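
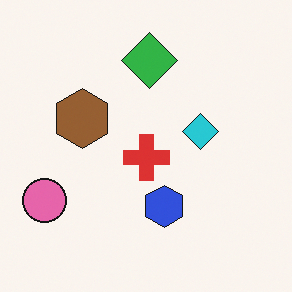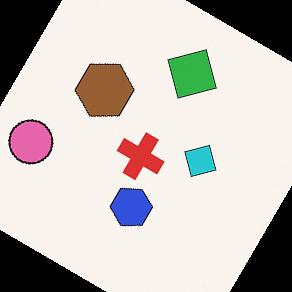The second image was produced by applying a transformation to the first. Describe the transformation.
The transformation is: rotated clockwise by a large amount — several tens of degrees.

Every shape is tilted by the same angle and the image corners show triangular fill wedges — a whole-image rotation by a non-right angle.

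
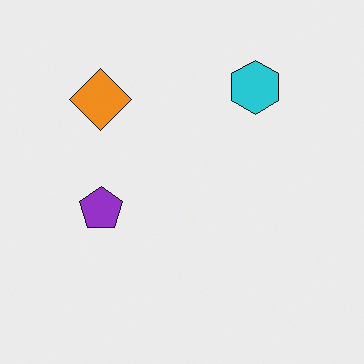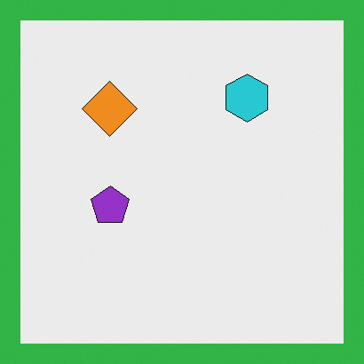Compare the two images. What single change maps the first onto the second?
Framed with a green border.

A solid green frame runs around the edge of the second image, with the content slightly shrunk inside it.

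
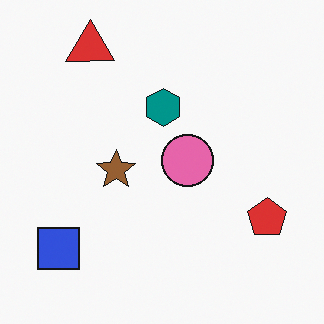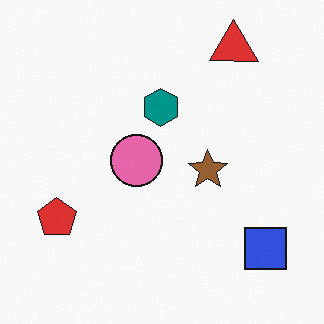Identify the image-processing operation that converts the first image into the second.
This is the original image flipped horizontally (left ↔ right).

The red pentagon is in the bottom-right of the first image and the bottom-left of the second — shapes on opposite sides of the vertical midline have swapped in a mirror flip.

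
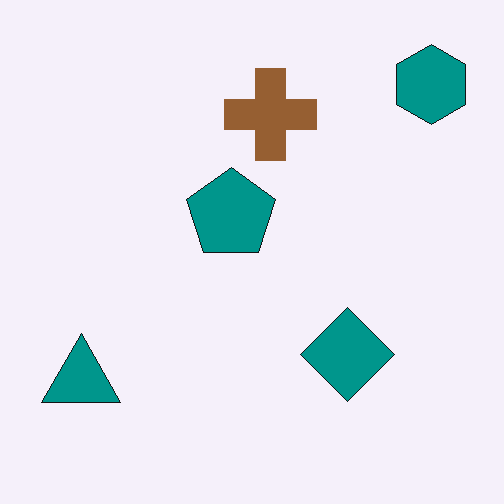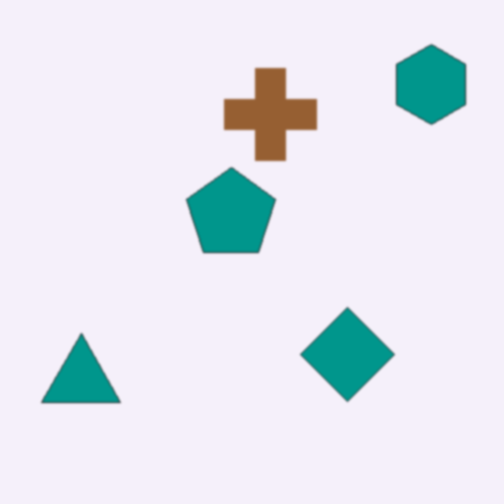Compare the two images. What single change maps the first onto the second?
It was given a subtle gaussian blur.

Shape edges and outlines are uniformly softened across the whole image.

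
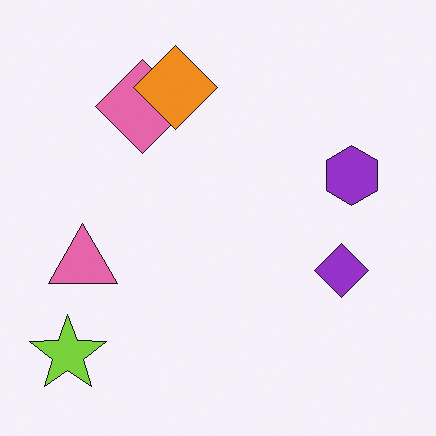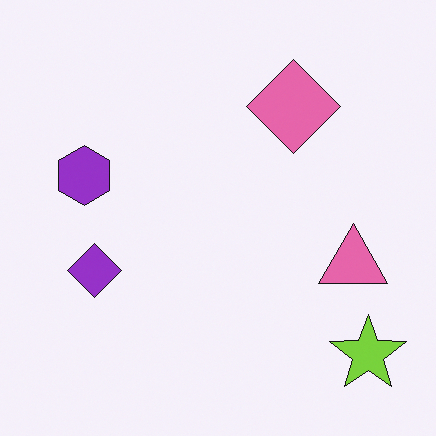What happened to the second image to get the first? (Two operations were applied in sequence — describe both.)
This is the original image flipped horizontally (left ↔ right), then overlaid with an additional orange diamond.

The lime star is in the bottom-right of the second image and the bottom-left of the first — shapes on opposite sides of the vertical midline have swapped in a mirror flip. An orange diamond appears in the first image that is absent from the second.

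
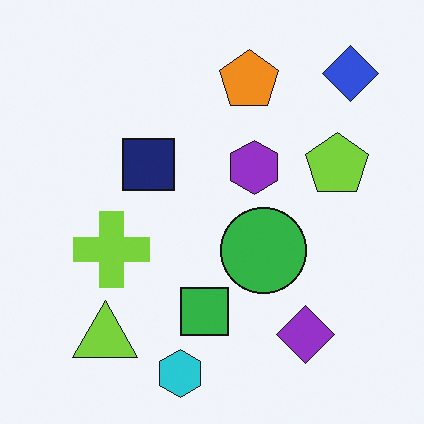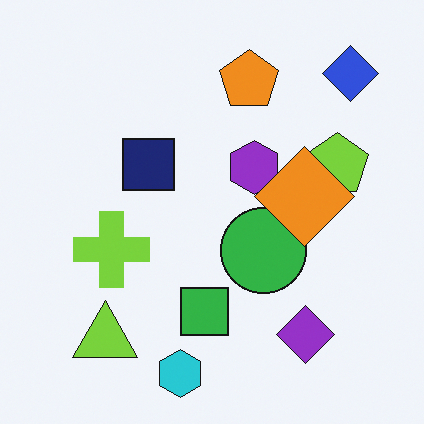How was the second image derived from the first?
The second image is the first overlaid with an additional orange diamond.

An orange diamond appears in the second image that is absent from the first.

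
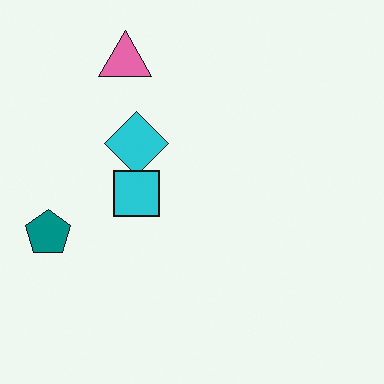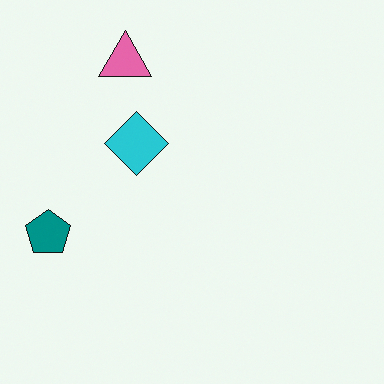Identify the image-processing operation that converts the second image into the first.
This is the original image overlaid with an additional cyan square.

A cyan square appears in the first image that is absent from the second.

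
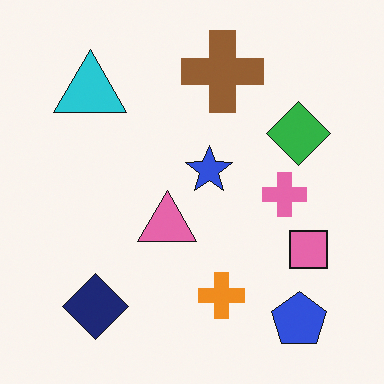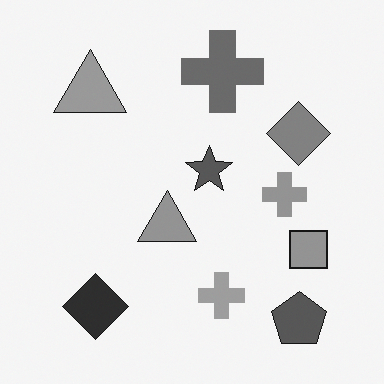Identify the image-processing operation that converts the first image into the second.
The second image is the first converted to grayscale.

All color is removed — every shape is now a shade of grey.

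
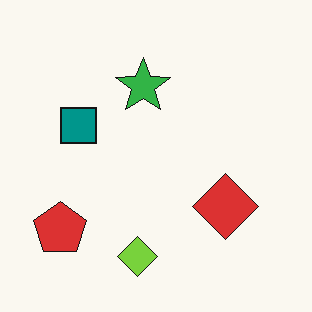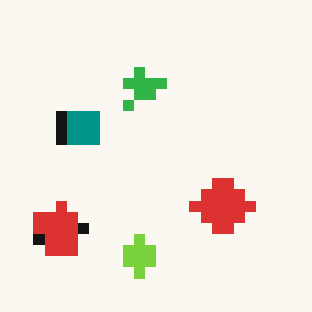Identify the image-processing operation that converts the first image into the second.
It was heavily pixelated into large blocks.

Shapes are reduced to large square blocks; fine edges and outlines are lost — a downscale-then-upscale (mosaic) effect.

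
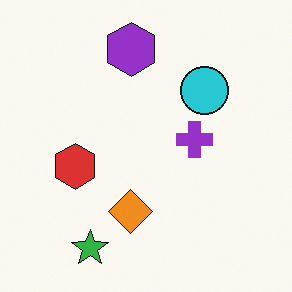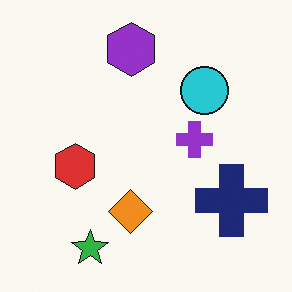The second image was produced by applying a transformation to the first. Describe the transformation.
This is the original image overlaid with an additional navy cross.

A navy cross appears in the second image that is absent from the first.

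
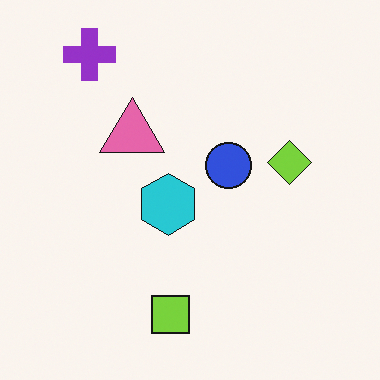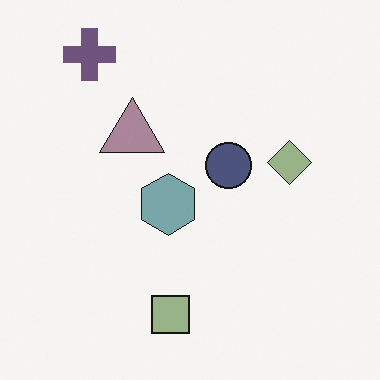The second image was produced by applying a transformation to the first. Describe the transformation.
This is the original image heavily desaturated.

All colors are more muted and greyish — a global saturation change.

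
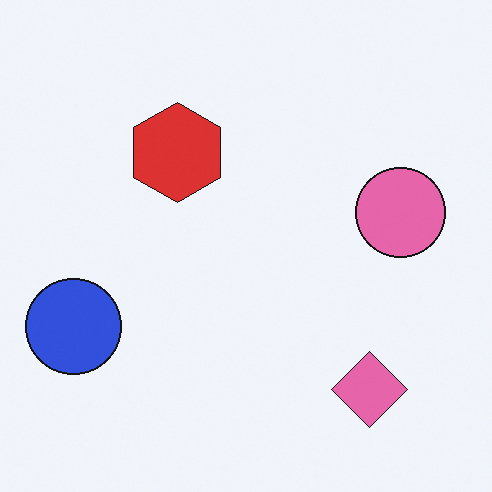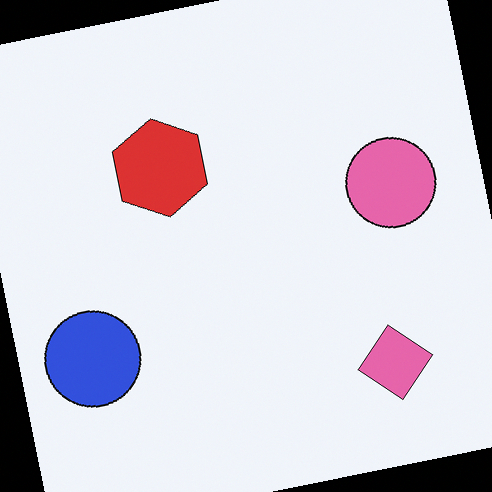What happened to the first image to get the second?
The transformation is: rotated counter-clockwise by a slight angle.

Every shape is tilted by the same angle and the image corners show triangular fill wedges — a whole-image rotation by a non-right angle.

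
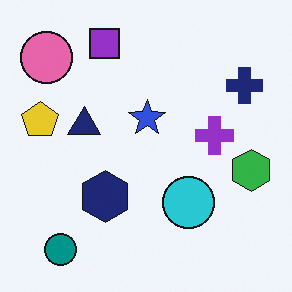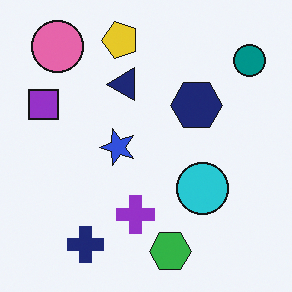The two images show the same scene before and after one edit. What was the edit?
The image was transposed (reflected across the top-left ↔ bottom-right diagonal).

Shapes have swapped their row and column positions — what was in the top-right is now in the bottom-left — a diagonal reflection.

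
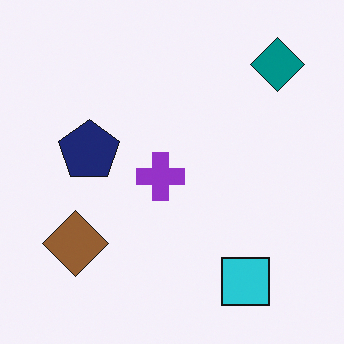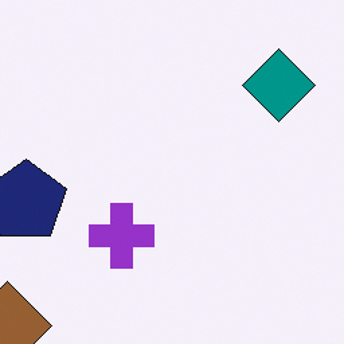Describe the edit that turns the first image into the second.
Cropped slightly and scaled back up.

The visible shapes are larger and the field of view is narrower; shapes near the original edges may be partly or wholly outside the frame — a crop-and-rescale.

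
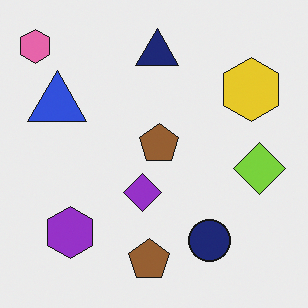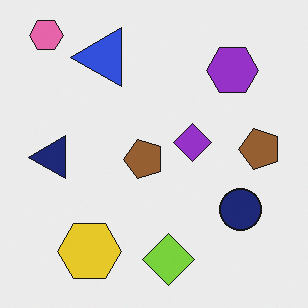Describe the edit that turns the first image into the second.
The image was transposed (reflected across the top-left ↔ bottom-right diagonal).

Shapes have swapped their row and column positions — what was in the top-right is now in the bottom-left — a diagonal reflection.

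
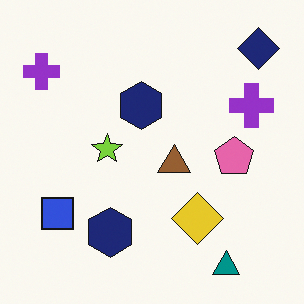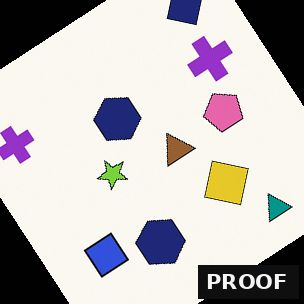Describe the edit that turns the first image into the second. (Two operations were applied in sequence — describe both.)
The second image is the first rotated counter-clockwise by a large amount — several tens of degrees, then watermarked with the text "PROOF" in the lower-right corner.

Every shape is tilted by the same angle and the image corners show triangular fill wedges — a whole-image rotation by a non-right angle. A dark label reading "PROOF" appears in the lower-right corner.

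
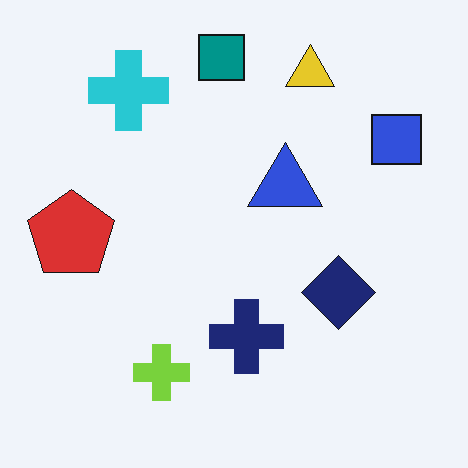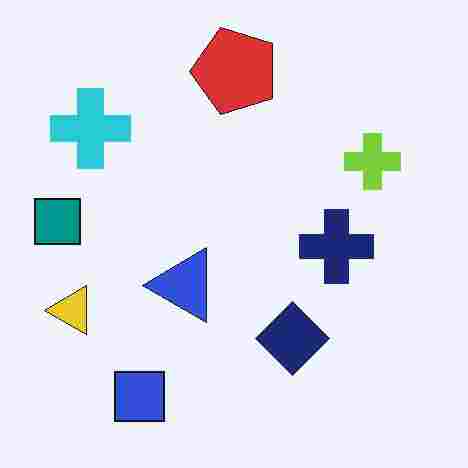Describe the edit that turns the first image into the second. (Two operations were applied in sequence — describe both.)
The second image is the first heavily JPEG-compressed with obvious blocking artifacts, then transposed (reflected across the top-left ↔ bottom-right diagonal).

Blocky 8×8 compression artifacts appear around shape edges and the flat background shows ringing — characteristic JPEG degradation. Shapes have swapped their row and column positions — what was in the top-right is now in the bottom-left — a diagonal reflection.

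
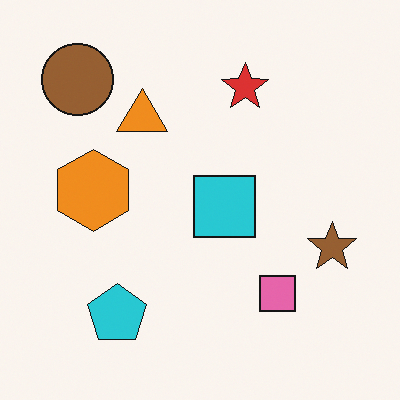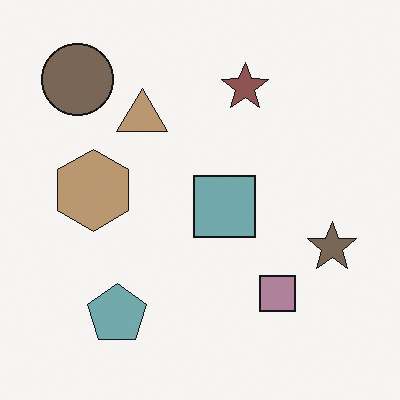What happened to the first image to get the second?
This is the original image made much more muted (saturation change).

All colors are more muted and greyish — a global saturation change.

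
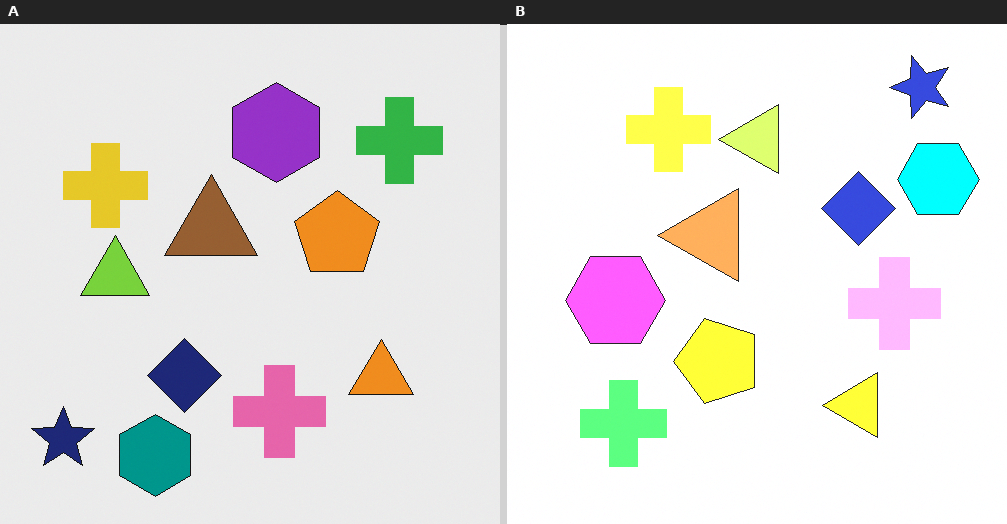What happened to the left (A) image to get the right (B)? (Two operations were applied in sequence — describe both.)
It was transposed (reflected across the top-left ↔ bottom-right diagonal), then noticeably brightened.

Shapes have swapped their row and column positions — what was in the top-right is now in the bottom-left — a diagonal reflection. Every pixel — background and shapes alike — is uniformly brightened.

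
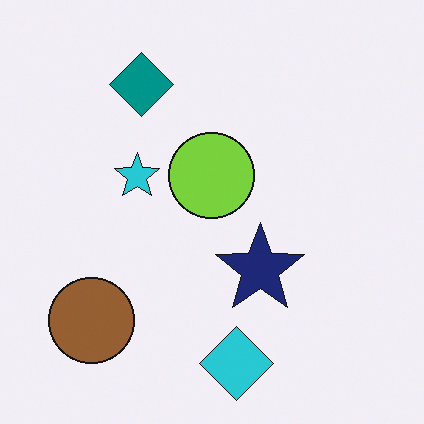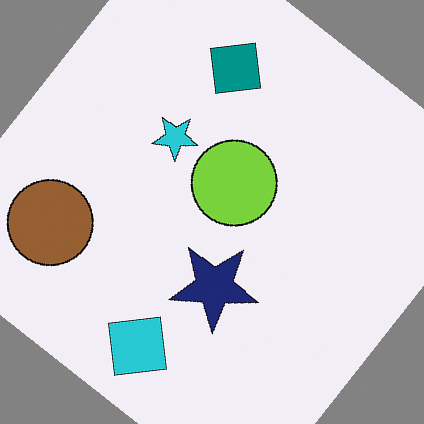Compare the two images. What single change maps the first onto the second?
The image was rotated clockwise by a large amount — several tens of degrees.

Every shape is tilted by the same angle and the image corners show triangular fill wedges — a whole-image rotation by a non-right angle.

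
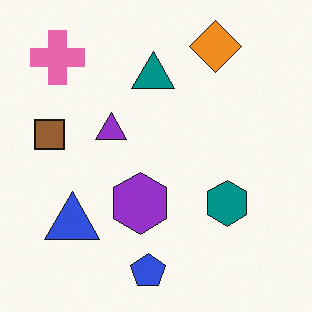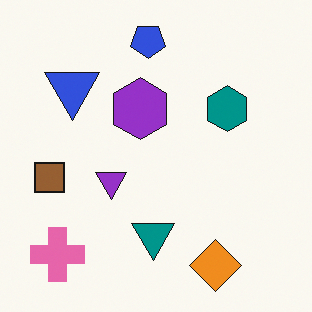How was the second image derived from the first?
Flipped vertically (top ↔ bottom).

The blue pentagon is in the bottom of the first image and the top of the second — shapes on opposite sides of the horizontal midline have swapped in a mirror flip.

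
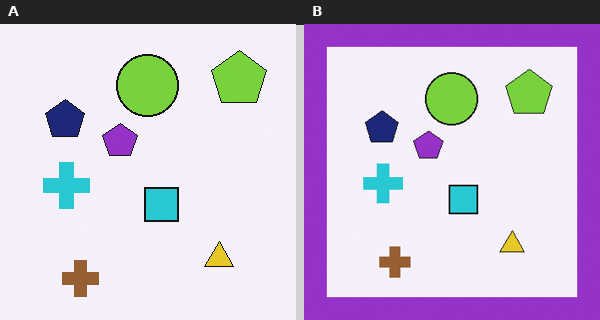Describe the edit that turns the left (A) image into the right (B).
The image was framed with a purple border.

A solid purple frame runs around the edge of the right (B) image, with the content slightly shrunk inside it.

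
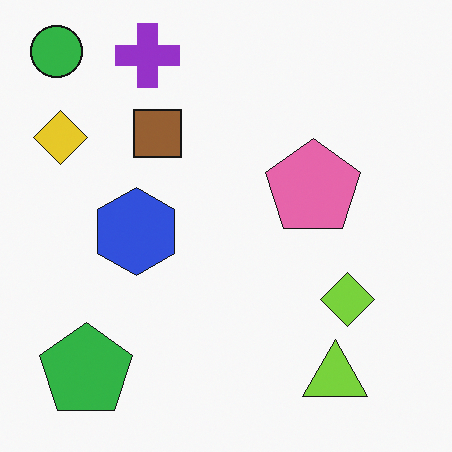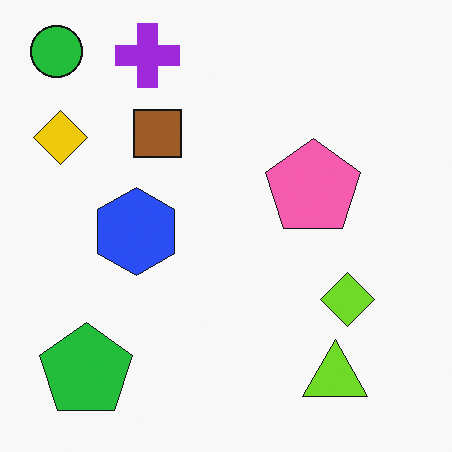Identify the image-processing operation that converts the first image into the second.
The image was slightly oversaturated.

All colors are more vivid — a global saturation change.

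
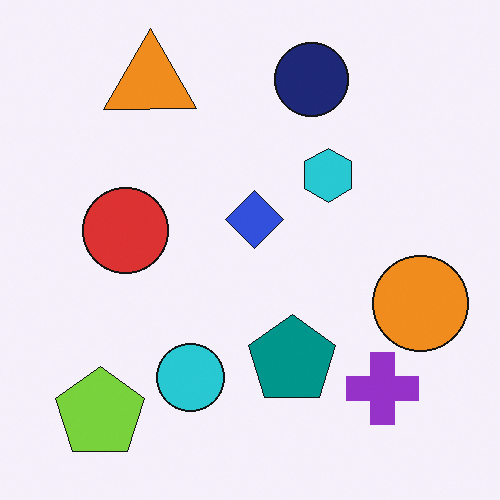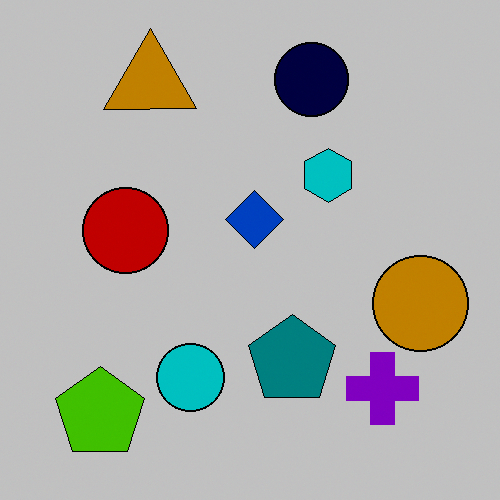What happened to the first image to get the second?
The transformation is: aggressively posterized.

Each flat color has snapped to a coarser quantized level — most visibly, the near-white background has dropped to a flat grey.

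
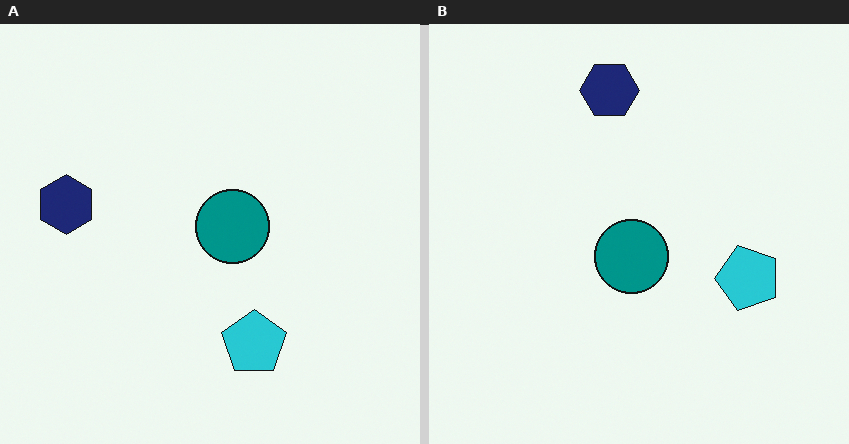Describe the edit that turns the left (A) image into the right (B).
Transposed (reflected across the top-left ↔ bottom-right diagonal).

Shapes have swapped their row and column positions — what was in the top-right is now in the bottom-left — a diagonal reflection.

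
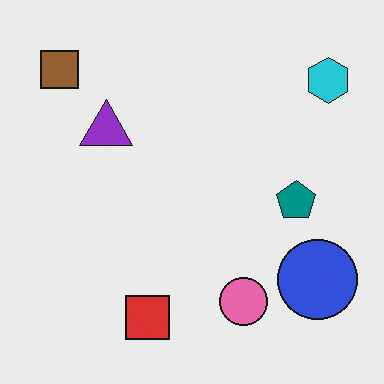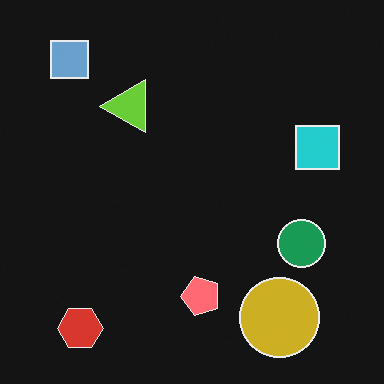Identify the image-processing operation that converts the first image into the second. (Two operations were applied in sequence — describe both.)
This is the original image transposed (reflected across the top-left ↔ bottom-right diagonal), then color-inverted (negative).

Shapes have swapped their row and column positions — what was in the top-right is now in the bottom-left — a diagonal reflection. The light background has become dark and every shape's color is its complement — a photographic negative.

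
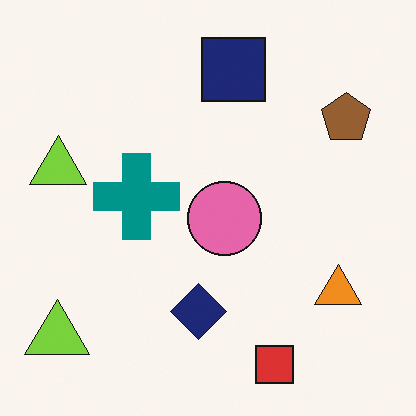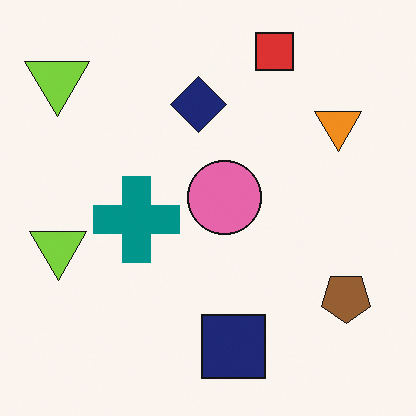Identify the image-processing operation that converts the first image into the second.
Flipped vertically (top ↔ bottom).

The red square is in the bottom of the first image and the top of the second — shapes on opposite sides of the horizontal midline have swapped in a mirror flip.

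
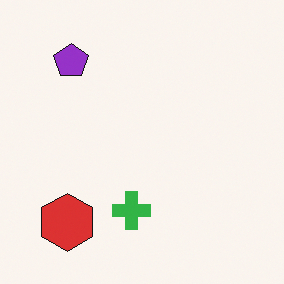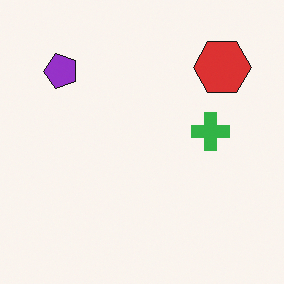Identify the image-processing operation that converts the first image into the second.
The image was transposed (reflected across the top-left ↔ bottom-right diagonal).

Shapes have swapped their row and column positions — what was in the top-right is now in the bottom-left — a diagonal reflection.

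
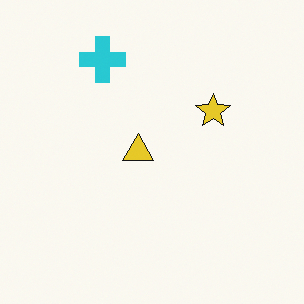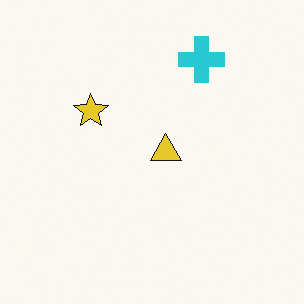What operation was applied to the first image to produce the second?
The transformation is: flipped horizontally (left ↔ right).

The yellow star is in the right of the first image and the left of the second — shapes on opposite sides of the vertical midline have swapped in a mirror flip.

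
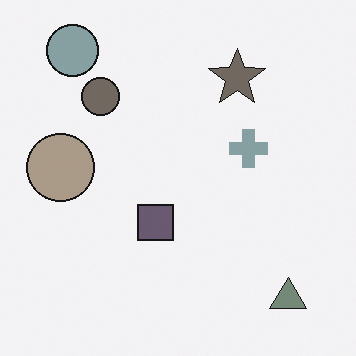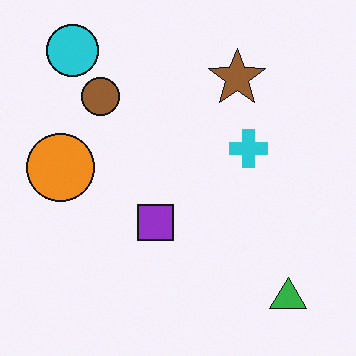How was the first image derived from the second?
The transformation is: heavily desaturated.

All colors are more muted and greyish — a global saturation change.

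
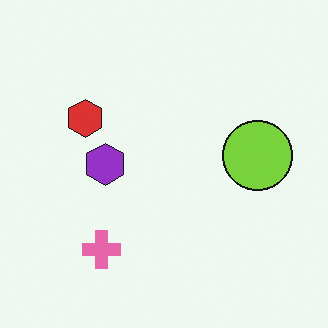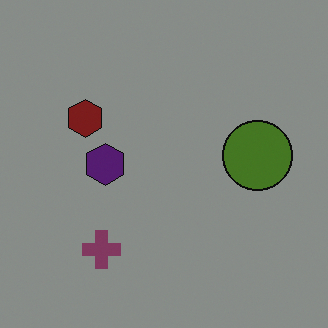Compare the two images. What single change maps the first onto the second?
The image was substantially darkened.

Every pixel — background and shapes alike — is uniformly darkened.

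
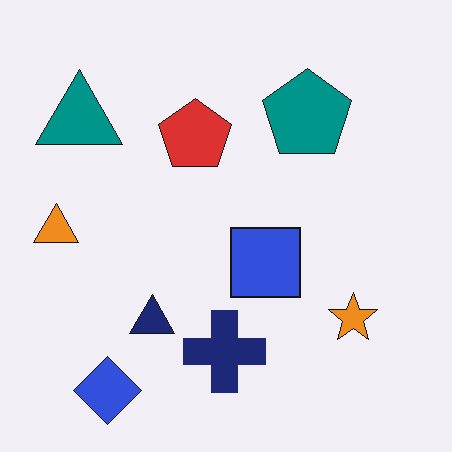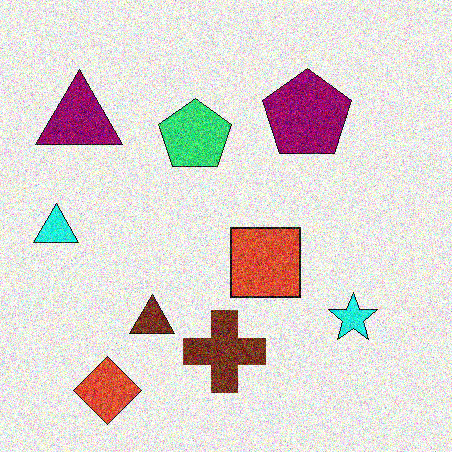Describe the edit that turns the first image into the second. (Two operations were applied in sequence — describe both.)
It was hue-shifted through roughly a third of the color wheel, then degraded with a thick layer of grain.

Every shape's color has rotated by the same amount around the hue wheel — a uniform hue shift. Random speckle covers the whole image, including the flat background.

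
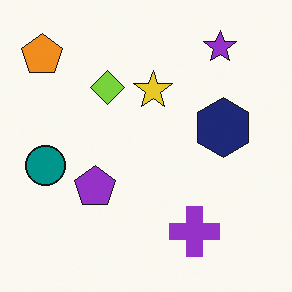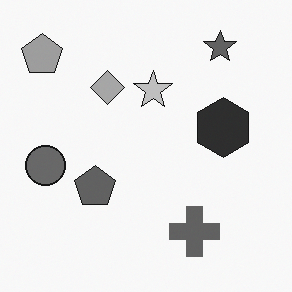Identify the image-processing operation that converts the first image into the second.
The transformation is: converted to grayscale.

All color is removed — every shape is now a shade of grey.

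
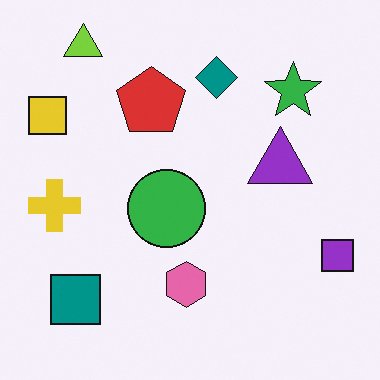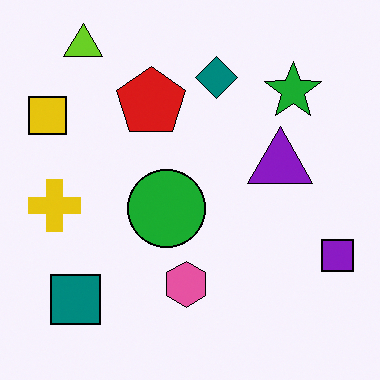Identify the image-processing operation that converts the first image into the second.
It was given slightly increased contrast.

Tones are pushed away from mid-grey across the whole image — a global contrast change.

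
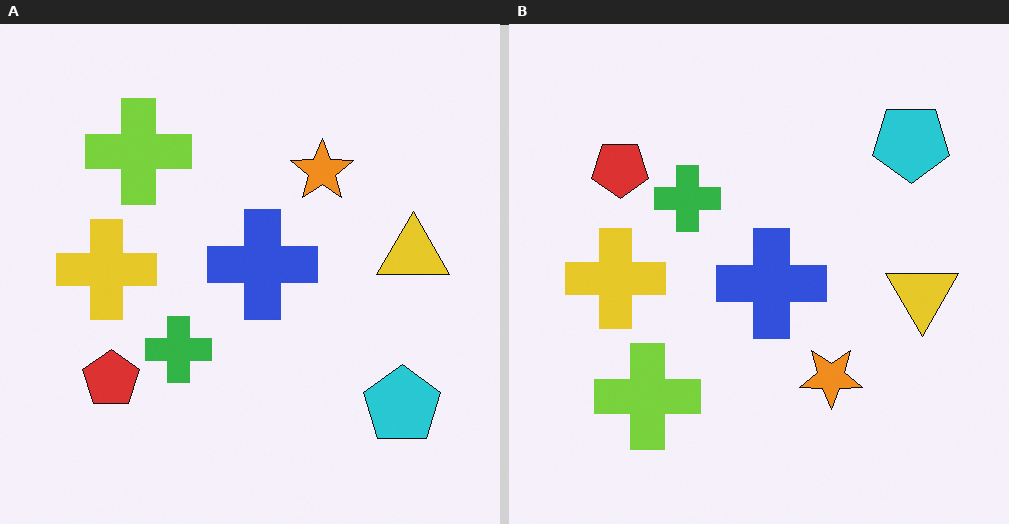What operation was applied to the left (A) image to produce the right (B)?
The image was flipped vertically (top ↔ bottom).

The cyan pentagon is in the bottom-right of the left (A) image and the top-right of the right (B) — shapes on opposite sides of the horizontal midline have swapped in a mirror flip.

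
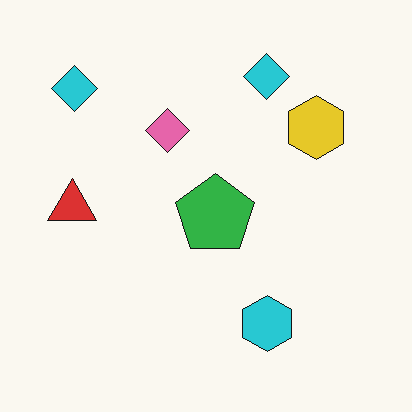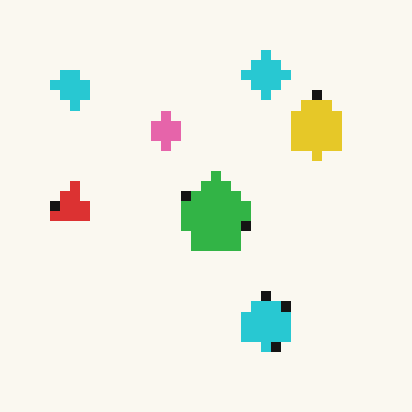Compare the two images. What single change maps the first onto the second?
The transformation is: heavily pixelated into large blocks.

Shapes are reduced to large square blocks; fine edges and outlines are lost — a downscale-then-upscale (mosaic) effect.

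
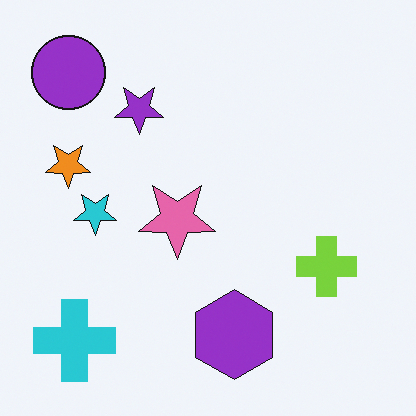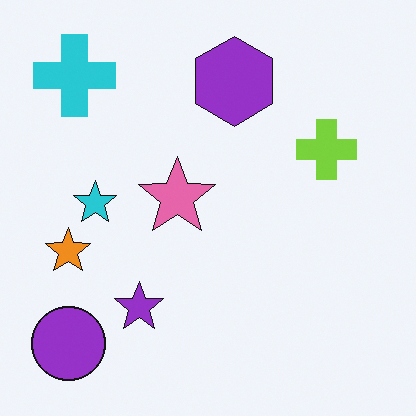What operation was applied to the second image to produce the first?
It was flipped vertically (top ↔ bottom).

The purple circle is in the bottom-left of the second image and the top-left of the first — shapes on opposite sides of the horizontal midline have swapped in a mirror flip.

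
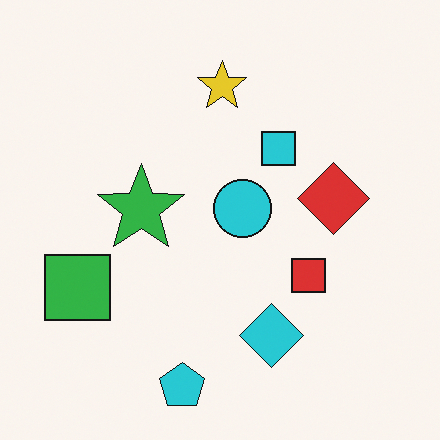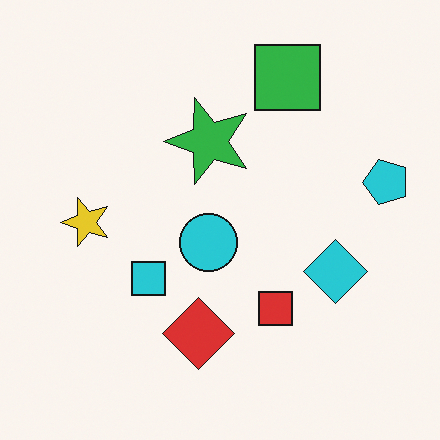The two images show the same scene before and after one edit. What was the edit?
The second image is the first transposed (reflected across the top-left ↔ bottom-right diagonal).

Shapes have swapped their row and column positions — what was in the top-right is now in the bottom-left — a diagonal reflection.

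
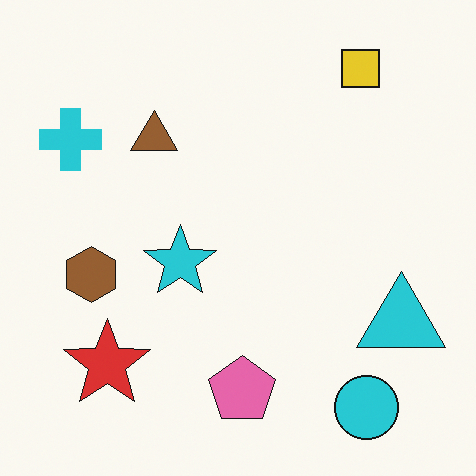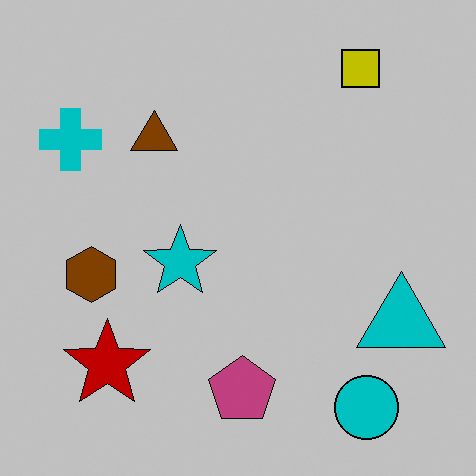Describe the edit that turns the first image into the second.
The image was aggressively posterized.

Each flat color has snapped to a coarser quantized level — most visibly, the near-white background has dropped to a flat grey.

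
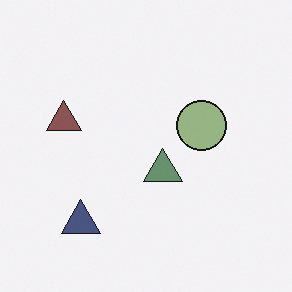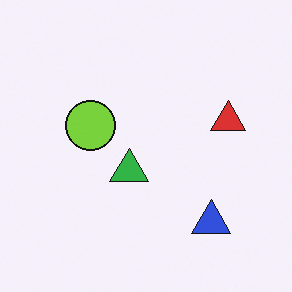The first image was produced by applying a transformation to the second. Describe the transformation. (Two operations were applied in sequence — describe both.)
The first image is the second flipped horizontally (left ↔ right), then made much more muted (saturation change).

The red triangle is in the right of the second image and the left of the first — shapes on opposite sides of the vertical midline have swapped in a mirror flip. All colors are more muted and greyish — a global saturation change.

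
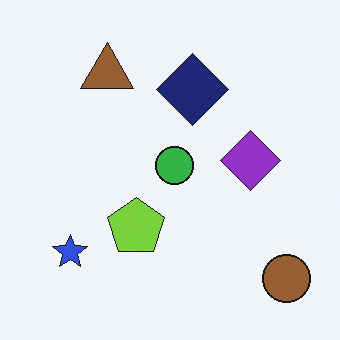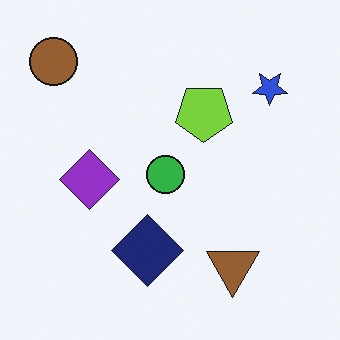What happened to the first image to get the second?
The second image is the first rotated 180°.

The brown circle sits in the bottom-right of the first image and the top-left of the second — consistent with a whole-image 180° rotation.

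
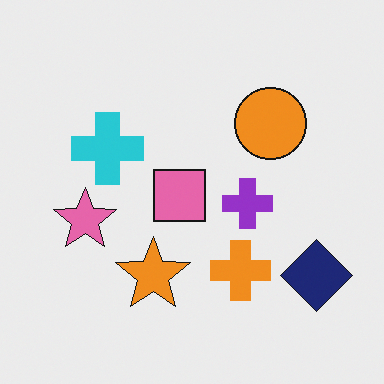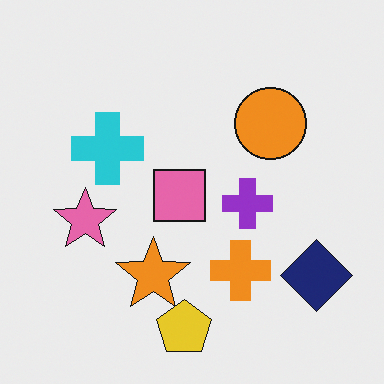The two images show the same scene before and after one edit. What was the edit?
This is the original image overlaid with an additional yellow pentagon.

A yellow pentagon appears in the second image that is absent from the first.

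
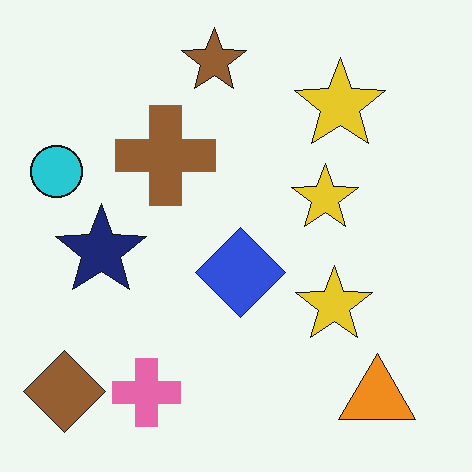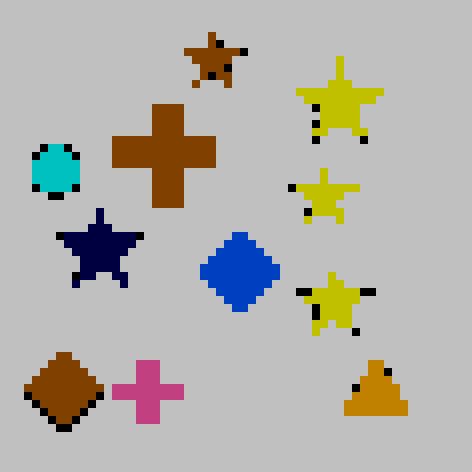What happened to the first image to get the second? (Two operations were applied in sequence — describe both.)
Aggressively posterized, then moderately pixelated.

Each flat color has snapped to a coarser quantized level — most visibly, the near-white background has dropped to a flat grey. Shapes are reduced to large square blocks; fine edges and outlines are lost — a downscale-then-upscale (mosaic) effect.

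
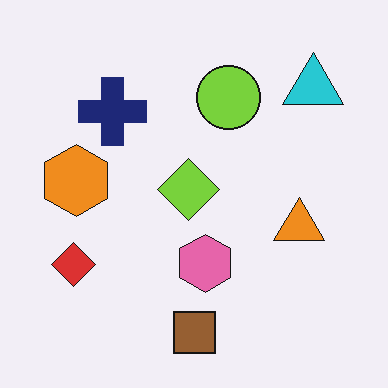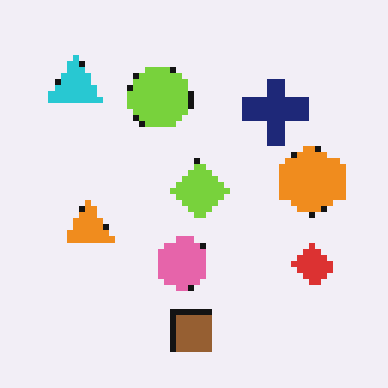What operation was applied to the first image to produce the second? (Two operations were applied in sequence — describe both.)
It was pixelated into visible square blocks, then flipped horizontally (left ↔ right).

Shapes are reduced to large square blocks; fine edges and outlines are lost — a downscale-then-upscale (mosaic) effect. The red diamond is in the bottom-left of the first image and the bottom-right of the second — shapes on opposite sides of the vertical midline have swapped in a mirror flip.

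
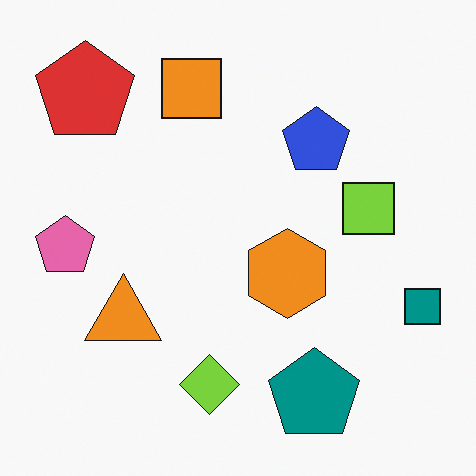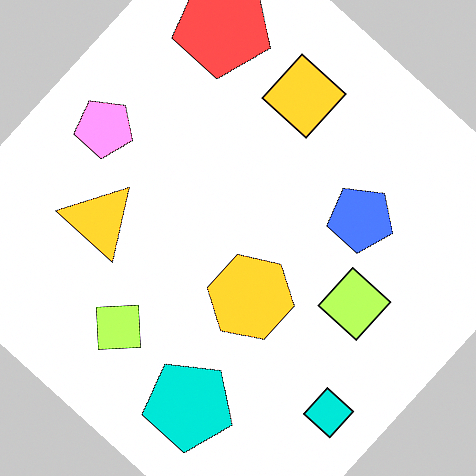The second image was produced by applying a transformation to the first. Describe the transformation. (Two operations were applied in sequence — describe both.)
The second image is the first rotated clockwise by a large amount — several tens of degrees, then noticeably brightened.

Every shape is tilted by the same angle and the image corners show triangular fill wedges — a whole-image rotation by a non-right angle. Every pixel — background and shapes alike — is uniformly brightened.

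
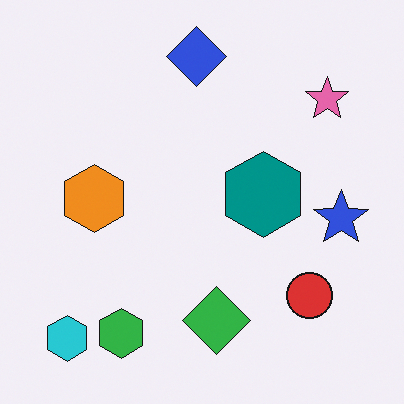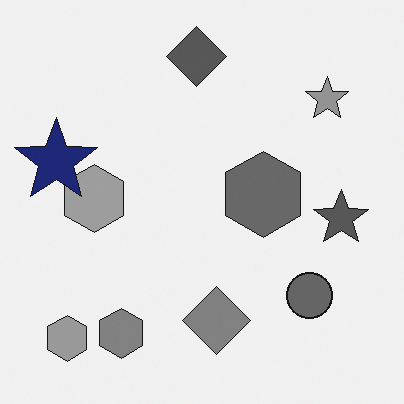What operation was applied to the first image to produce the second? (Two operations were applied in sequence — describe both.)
The image was converted to grayscale, then overlaid with an additional navy star.

All color is removed — every shape is now a shade of grey. A navy star appears in the second image that is absent from the first.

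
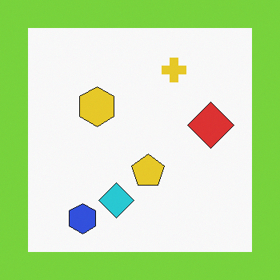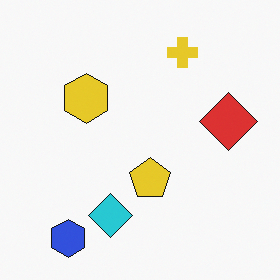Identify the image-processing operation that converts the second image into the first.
This is the original image framed with a lime border.

A solid lime frame runs around the edge of the first image, with the content slightly shrunk inside it.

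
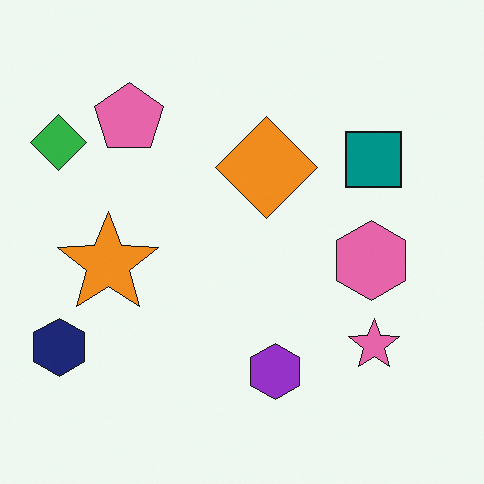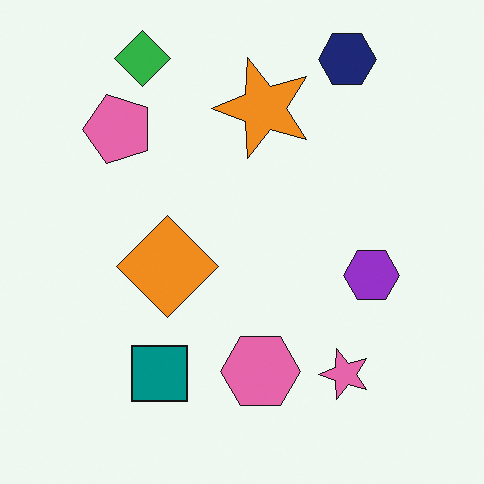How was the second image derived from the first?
The second image is the first transposed (reflected across the top-left ↔ bottom-right diagonal).

Shapes have swapped their row and column positions — what was in the top-right is now in the bottom-left — a diagonal reflection.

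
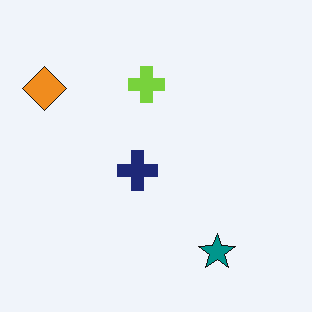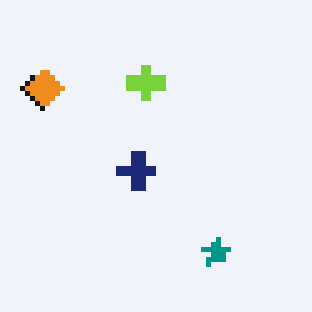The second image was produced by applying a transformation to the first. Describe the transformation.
This is the original image lightly pixelated (a mild mosaic effect).

Shapes are reduced to large square blocks; fine edges and outlines are lost — a downscale-then-upscale (mosaic) effect.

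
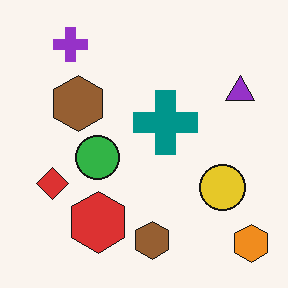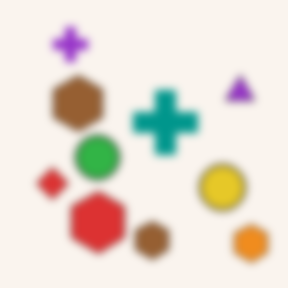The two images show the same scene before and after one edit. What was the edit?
Moderately blurred.

Shape edges and outlines are uniformly softened across the whole image.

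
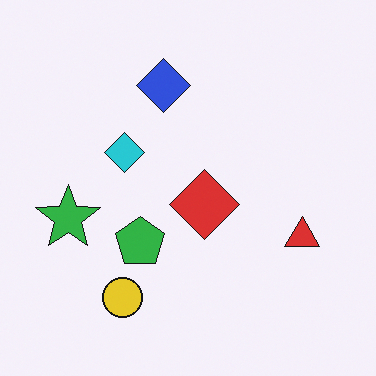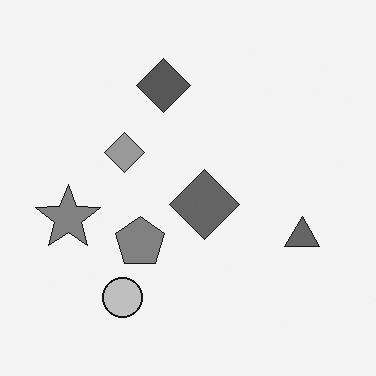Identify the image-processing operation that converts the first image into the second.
This is the original image converted to grayscale.

All color is removed — every shape is now a shade of grey.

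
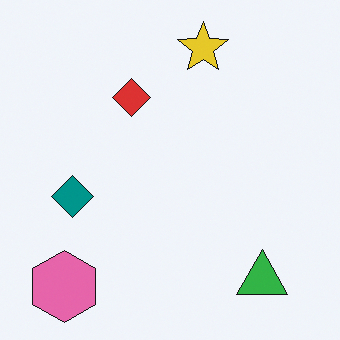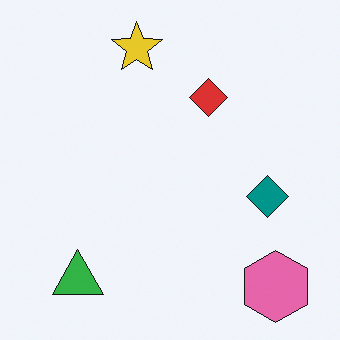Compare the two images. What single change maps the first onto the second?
The transformation is: flipped horizontally (left ↔ right).

The pink hexagon is in the bottom-left of the first image and the bottom-right of the second — shapes on opposite sides of the vertical midline have swapped in a mirror flip.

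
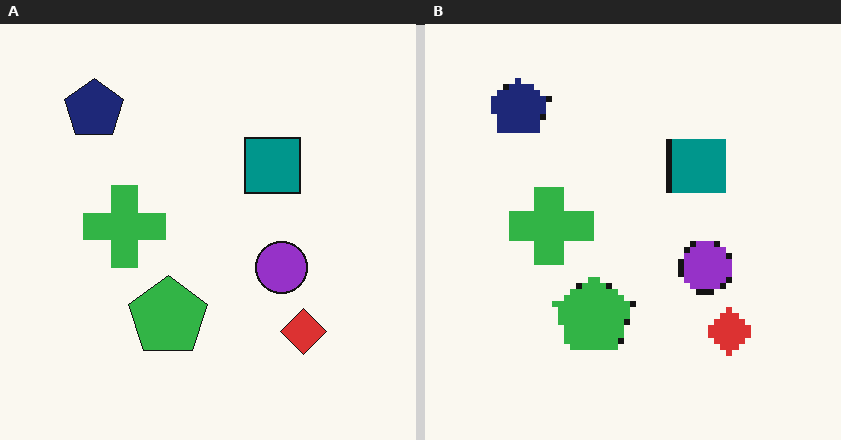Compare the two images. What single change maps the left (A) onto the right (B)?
The right (B) image is the left (A) pixelated into visible square blocks.

Shapes are reduced to large square blocks; fine edges and outlines are lost — a downscale-then-upscale (mosaic) effect.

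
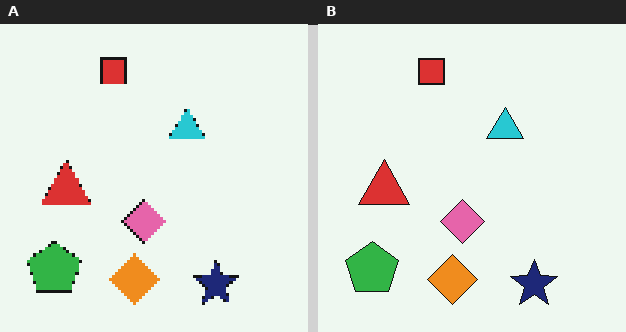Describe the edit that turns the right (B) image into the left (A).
The left (A) image is the right (B) mildly pixelated.

Shapes are reduced to large square blocks; fine edges and outlines are lost — a downscale-then-upscale (mosaic) effect.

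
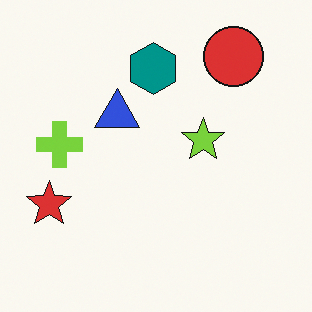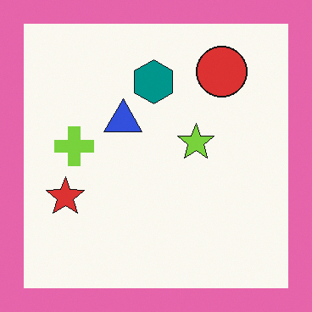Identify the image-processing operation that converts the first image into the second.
It was framed with a pink border.

A solid pink frame runs around the edge of the second image, with the content slightly shrunk inside it.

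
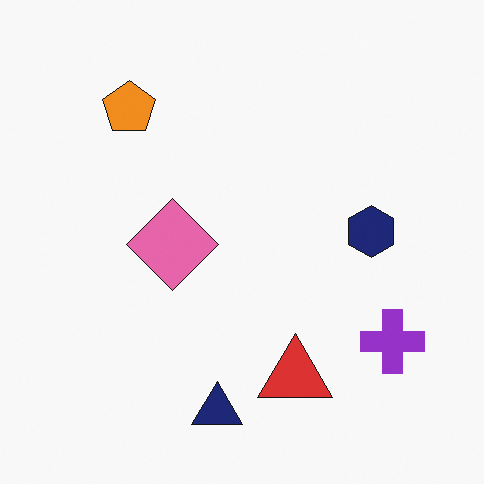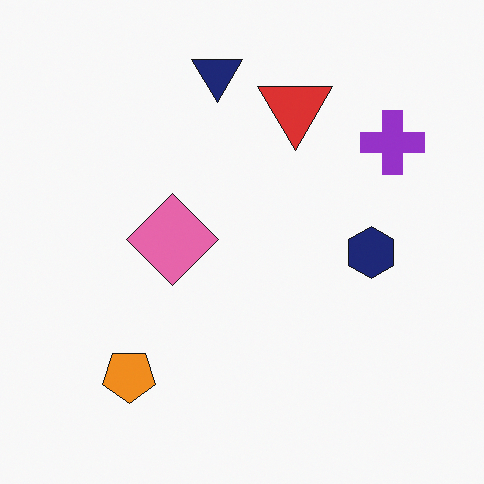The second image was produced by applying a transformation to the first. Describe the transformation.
The second image is the first flipped vertically (top ↔ bottom).

The navy triangle is in the bottom of the first image and the top of the second — shapes on opposite sides of the horizontal midline have swapped in a mirror flip.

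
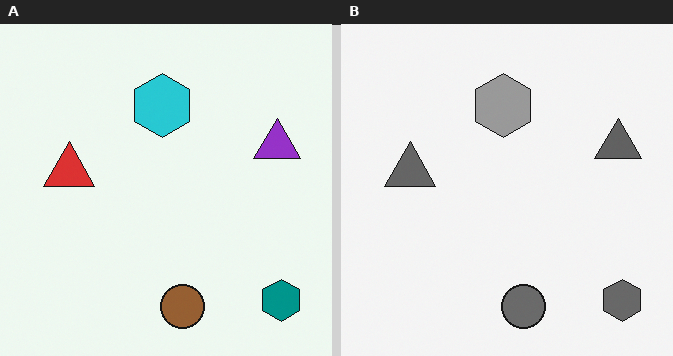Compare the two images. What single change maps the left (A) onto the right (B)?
The transformation is: converted to grayscale.

All color is removed — every shape is now a shade of grey.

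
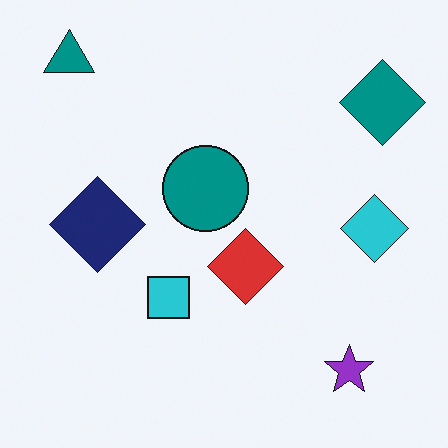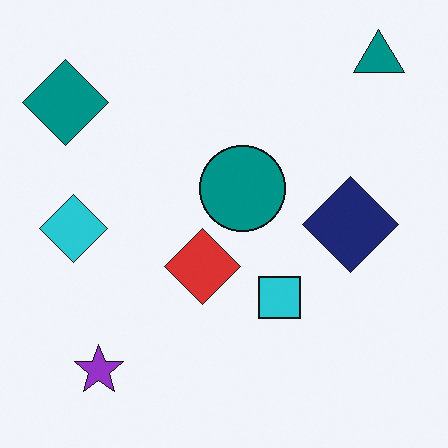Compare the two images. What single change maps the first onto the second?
This is the original image flipped horizontally (left ↔ right).

The teal diamond is in the top-right of the first image and the top-left of the second — shapes on opposite sides of the vertical midline have swapped in a mirror flip.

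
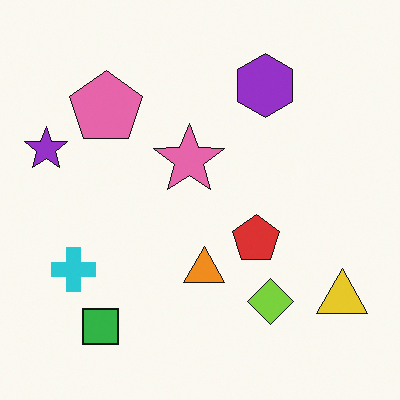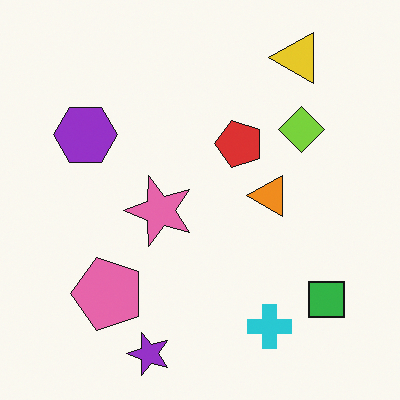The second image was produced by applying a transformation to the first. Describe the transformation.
The image was rotated 90° counter-clockwise.

The yellow triangle sits in the bottom-right of the first image and the top-right of the second — consistent with a whole-image 90° counter-clockwise rotation.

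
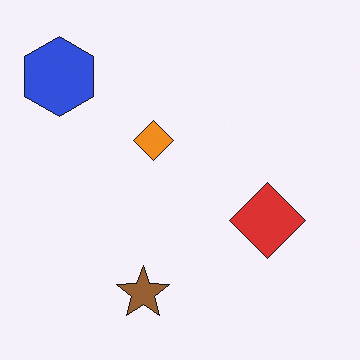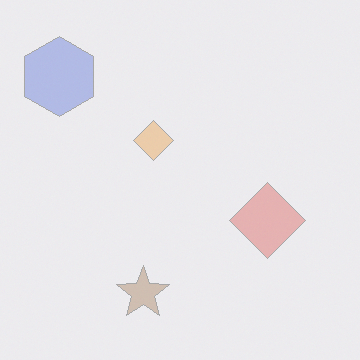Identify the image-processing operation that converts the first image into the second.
The second image is the first given much lower contrast.

Tones are pushed toward mid-grey across the whole image — a global contrast change.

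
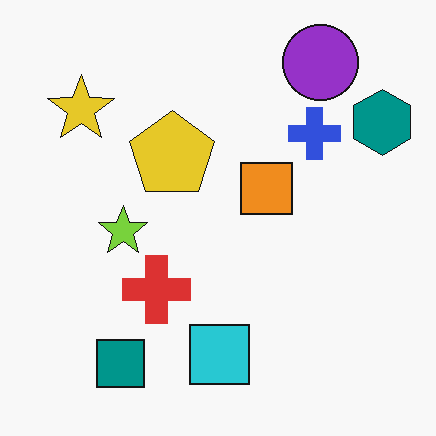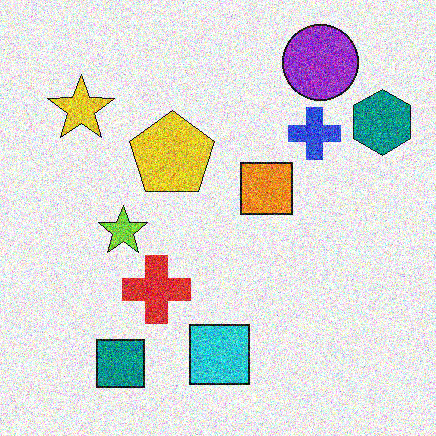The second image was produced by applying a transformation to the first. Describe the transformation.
It was degraded with a thick layer of grain.

Random speckle covers the whole image, including the flat background.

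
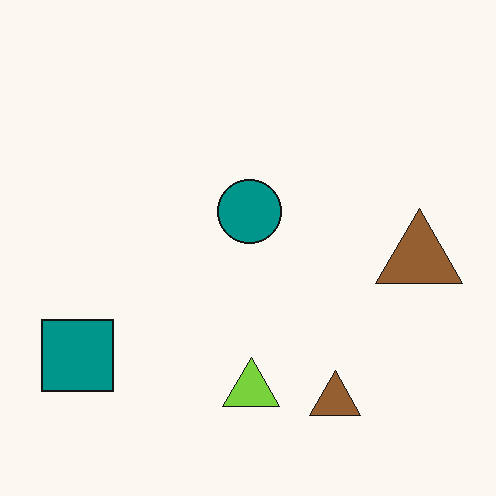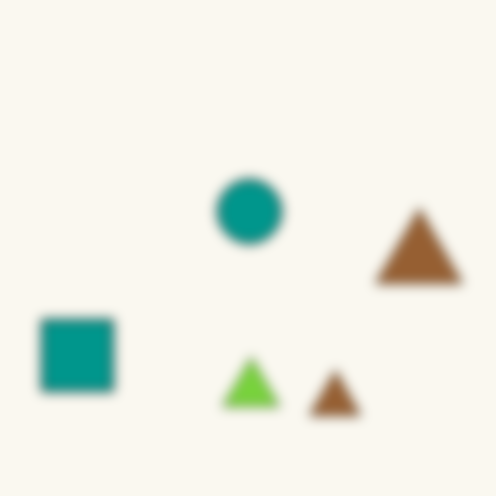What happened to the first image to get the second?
The image was strongly gaussian-blurred.

Shape edges and outlines are uniformly softened across the whole image.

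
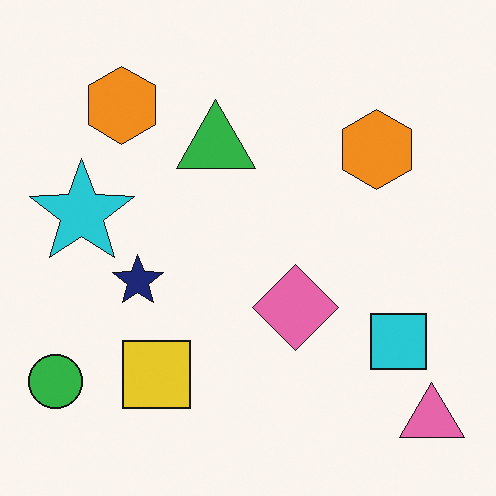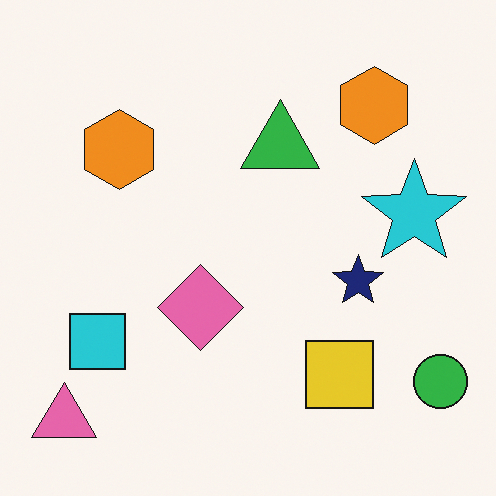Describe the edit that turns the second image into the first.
Flipped horizontally (left ↔ right).

The green circle is in the bottom-right of the second image and the bottom-left of the first — shapes on opposite sides of the vertical midline have swapped in a mirror flip.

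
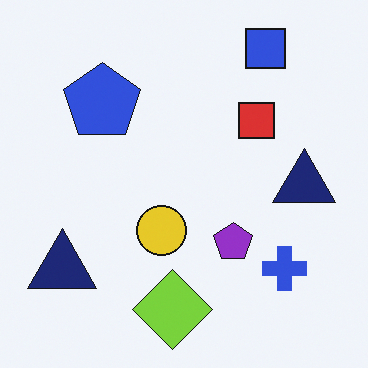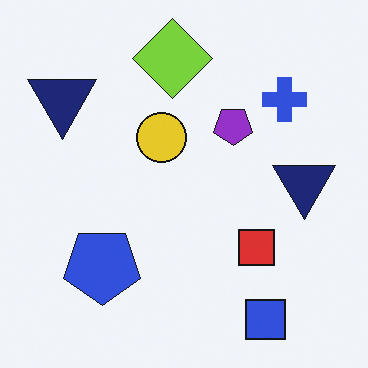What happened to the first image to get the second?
This is the original image flipped vertically (top ↔ bottom).

The blue square is in the top-right of the first image and the bottom-right of the second — shapes on opposite sides of the horizontal midline have swapped in a mirror flip.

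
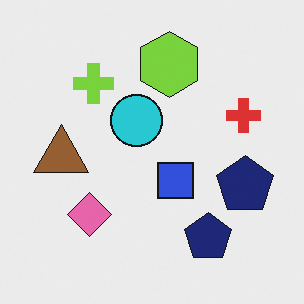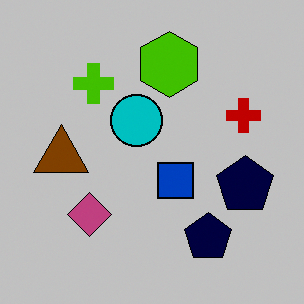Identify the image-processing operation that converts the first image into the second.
The second image is the first heavily posterized to just a handful of flat colors.

Each flat color has snapped to a coarser quantized level — most visibly, the near-white background has dropped to a flat grey.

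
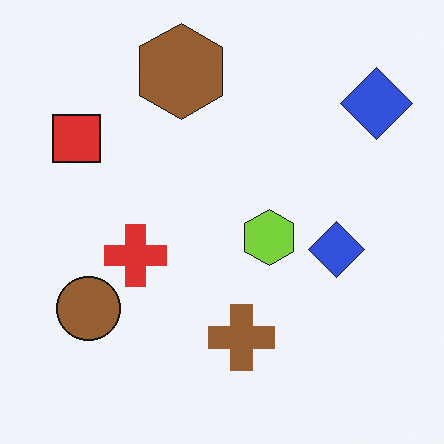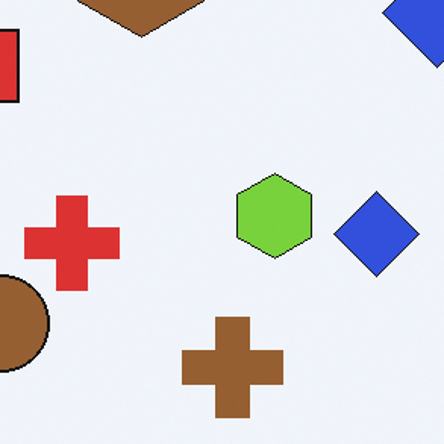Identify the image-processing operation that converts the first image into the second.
The second image is the first cropped slightly and scaled back up.

The visible shapes are larger and the field of view is narrower; shapes near the original edges may be partly or wholly outside the frame — a crop-and-rescale.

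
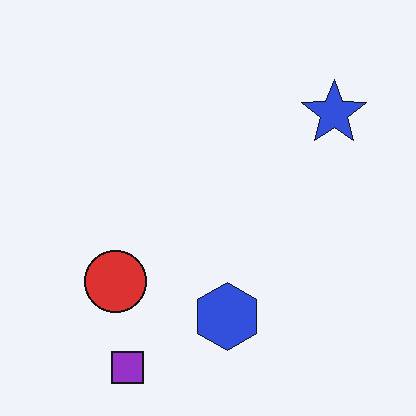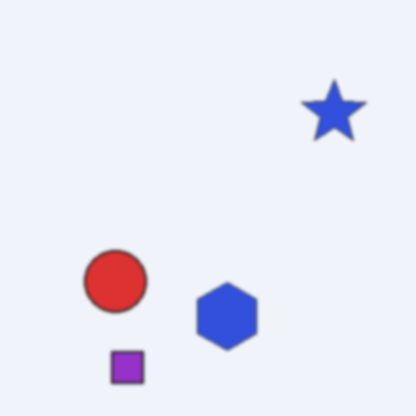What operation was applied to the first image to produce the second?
The second image is the first given a subtle gaussian blur.

Shape edges and outlines are uniformly softened across the whole image.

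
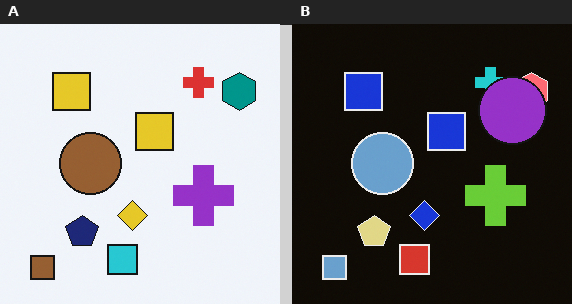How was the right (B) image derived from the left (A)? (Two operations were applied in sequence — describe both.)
It was color-inverted (negative), then overlaid with an additional purple circle.

The light background has become dark and every shape's color is its complement — a photographic negative. A purple circle appears in the right (B) image that is absent from the left (A).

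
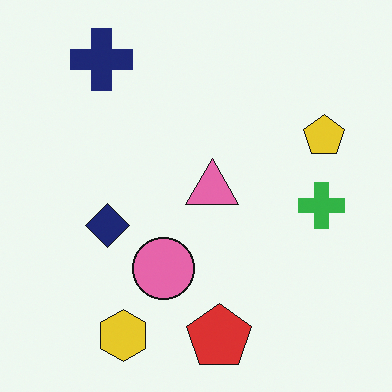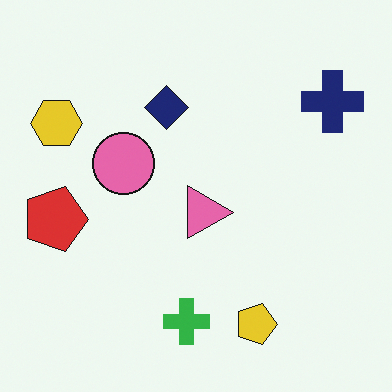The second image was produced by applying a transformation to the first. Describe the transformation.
The transformation is: rotated 90° clockwise.

The navy cross sits in the top-left of the first image and the top-right of the second — consistent with a whole-image 90° clockwise rotation.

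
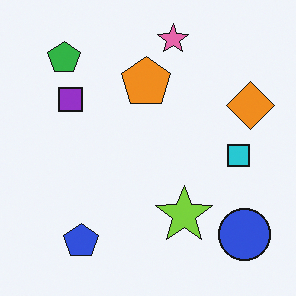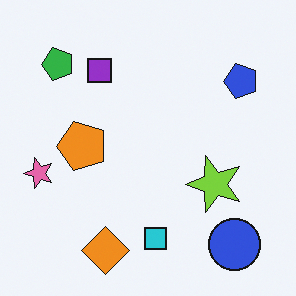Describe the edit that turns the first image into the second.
The transformation is: transposed (reflected across the top-left ↔ bottom-right diagonal).

Shapes have swapped their row and column positions — what was in the top-right is now in the bottom-left — a diagonal reflection.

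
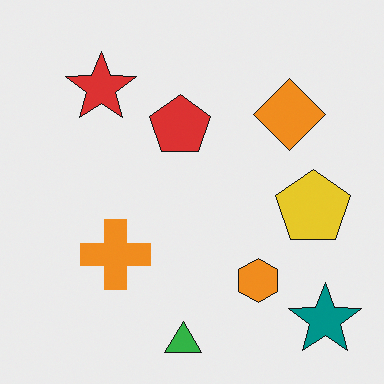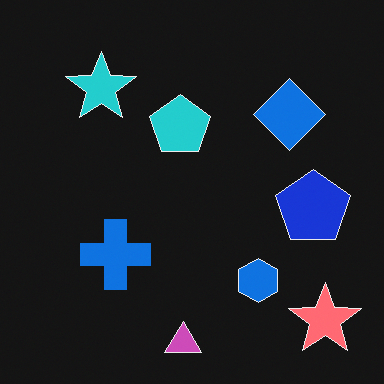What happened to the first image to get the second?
The image was color-inverted (negative).

The light background has become dark and every shape's color is its complement — a photographic negative.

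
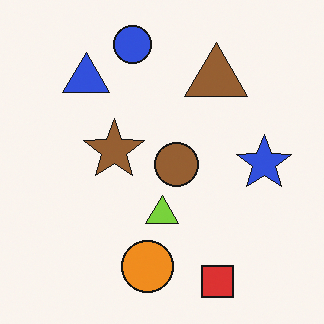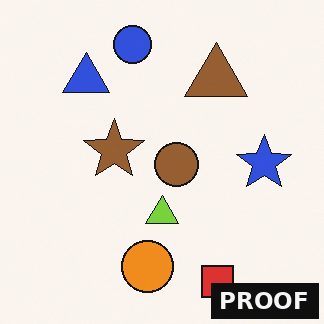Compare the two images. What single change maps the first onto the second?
The image was watermarked with the text "PROOF" in the lower-right corner.

A dark label reading "PROOF" appears in the lower-right corner.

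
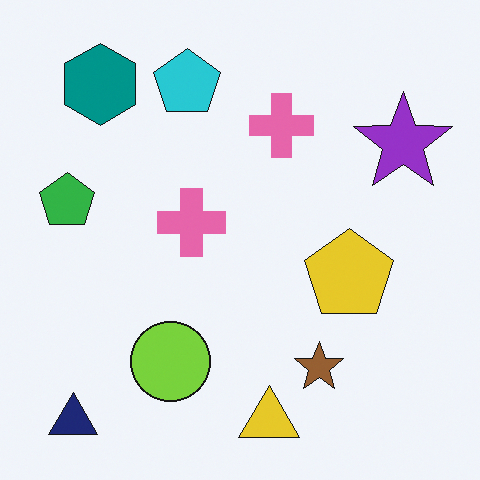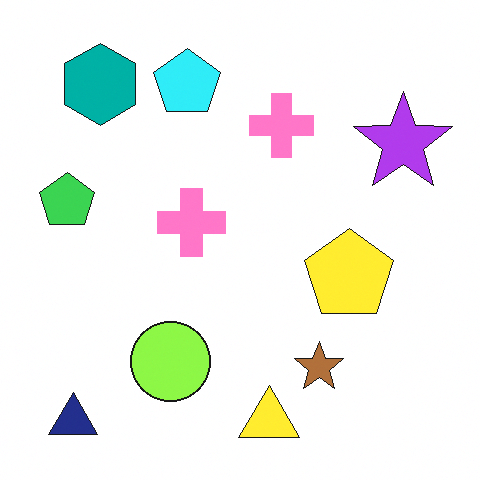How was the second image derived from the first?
It was brightened a little.

Every pixel — background and shapes alike — is uniformly brightened.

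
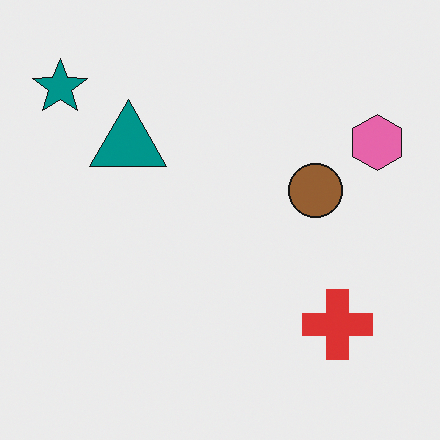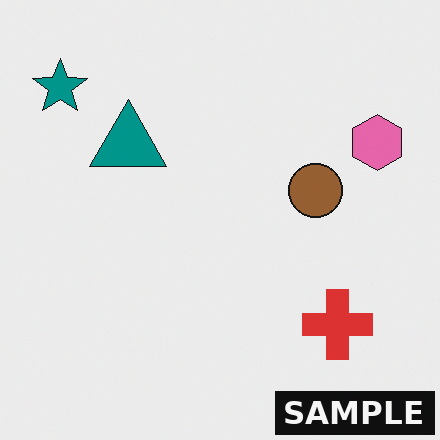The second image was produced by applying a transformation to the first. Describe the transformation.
It was watermarked with the text "SAMPLE" in the lower-right corner.

A dark label reading "SAMPLE" appears in the lower-right corner.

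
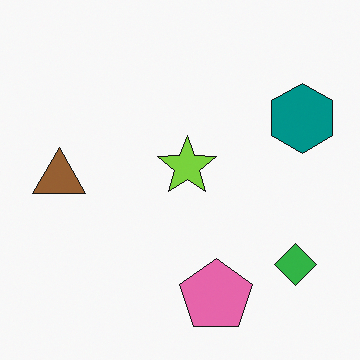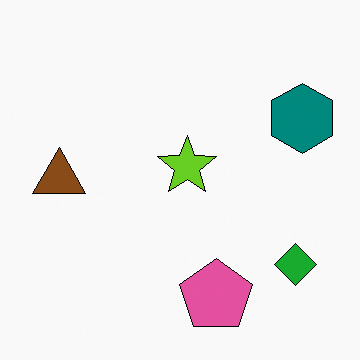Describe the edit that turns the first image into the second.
Given slightly increased contrast.

Tones are pushed away from mid-grey across the whole image — a global contrast change.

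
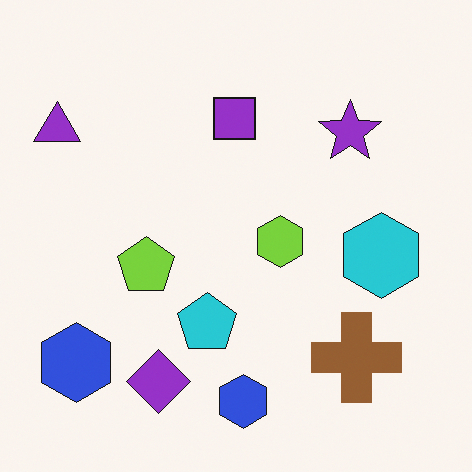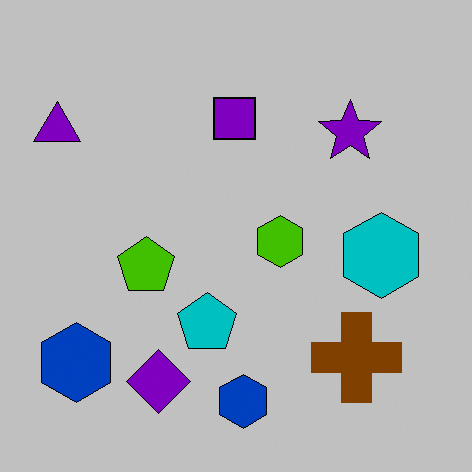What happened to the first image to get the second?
The second image is the first aggressively posterized.

Each flat color has snapped to a coarser quantized level — most visibly, the near-white background has dropped to a flat grey.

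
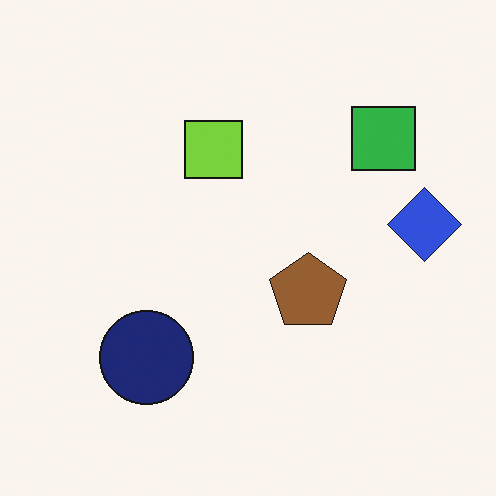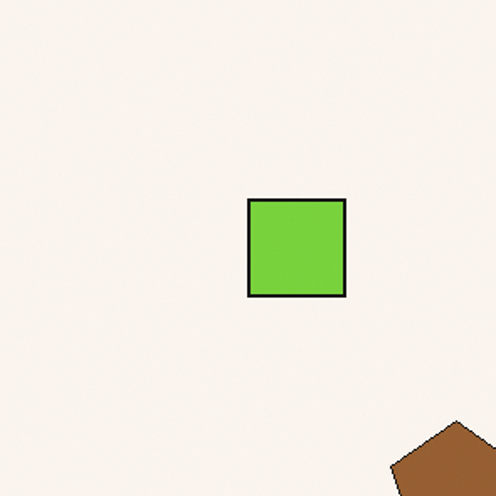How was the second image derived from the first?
The image was cropped to a noticeably smaller region and rescaled.

The visible shapes are larger and the field of view is narrower; shapes near the original edges may be partly or wholly outside the frame — a crop-and-rescale.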